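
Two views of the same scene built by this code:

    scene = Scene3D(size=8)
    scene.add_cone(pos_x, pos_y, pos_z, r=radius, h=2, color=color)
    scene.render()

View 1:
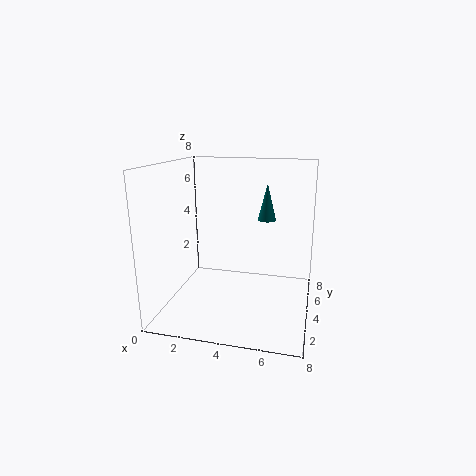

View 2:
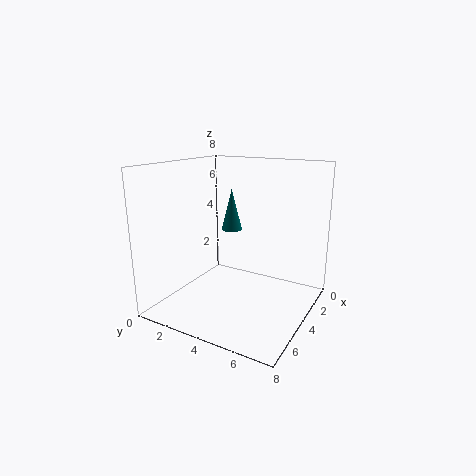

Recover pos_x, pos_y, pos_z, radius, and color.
pos_x = 5.5; pos_y = 4.5; pos_z = 5; radius = 0.5; color = 'teal'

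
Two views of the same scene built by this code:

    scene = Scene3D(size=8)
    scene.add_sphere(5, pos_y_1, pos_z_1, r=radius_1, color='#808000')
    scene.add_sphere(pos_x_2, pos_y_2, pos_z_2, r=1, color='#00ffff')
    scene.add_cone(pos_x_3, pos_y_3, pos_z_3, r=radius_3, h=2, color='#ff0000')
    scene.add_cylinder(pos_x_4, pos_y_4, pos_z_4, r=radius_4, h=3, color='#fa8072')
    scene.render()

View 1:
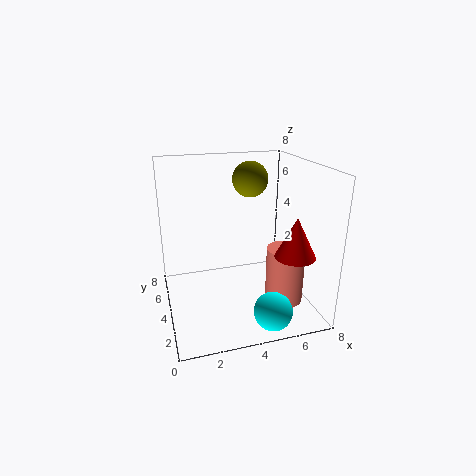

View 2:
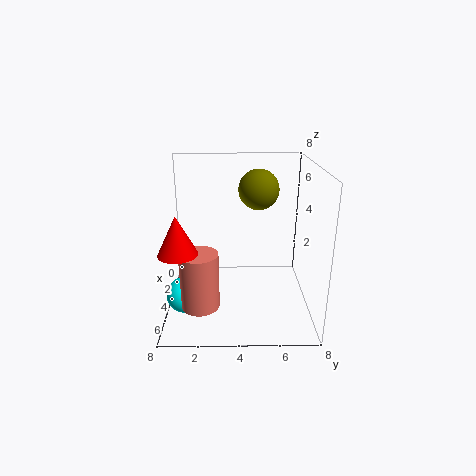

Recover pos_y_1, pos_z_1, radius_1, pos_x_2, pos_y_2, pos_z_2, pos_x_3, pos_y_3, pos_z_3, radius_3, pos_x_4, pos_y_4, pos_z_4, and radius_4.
pos_y_1 = 5; pos_z_1 = 7; radius_1 = 1; pos_x_2 = 5; pos_y_2 = 1; pos_z_2 = 1; pos_x_3 = 6; pos_y_3 = 1; pos_z_3 = 4; radius_3 = 1; pos_x_4 = 6; pos_y_4 = 2; pos_z_4 = 1; radius_4 = 1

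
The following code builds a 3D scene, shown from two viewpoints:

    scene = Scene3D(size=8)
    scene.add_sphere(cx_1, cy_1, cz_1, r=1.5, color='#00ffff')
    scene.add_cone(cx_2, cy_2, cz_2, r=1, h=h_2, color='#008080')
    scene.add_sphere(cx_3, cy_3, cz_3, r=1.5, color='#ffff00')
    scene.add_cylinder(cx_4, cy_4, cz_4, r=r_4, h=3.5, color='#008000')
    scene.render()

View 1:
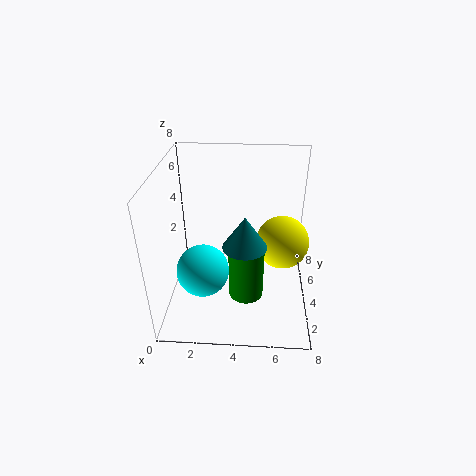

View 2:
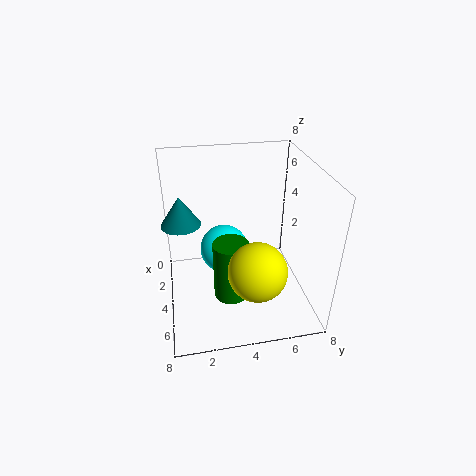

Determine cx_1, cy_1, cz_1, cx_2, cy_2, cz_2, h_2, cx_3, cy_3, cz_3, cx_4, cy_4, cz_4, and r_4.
cx_1 = 2
cy_1 = 3.5
cz_1 = 2
cx_2 = 4.5
cy_2 = 1
cz_2 = 5.5
h_2 = 1.5
cx_3 = 6.5
cy_3 = 4.5
cz_3 = 3.5
cx_4 = 4.5
cy_4 = 3.5
cz_4 = 0.5
r_4 = 1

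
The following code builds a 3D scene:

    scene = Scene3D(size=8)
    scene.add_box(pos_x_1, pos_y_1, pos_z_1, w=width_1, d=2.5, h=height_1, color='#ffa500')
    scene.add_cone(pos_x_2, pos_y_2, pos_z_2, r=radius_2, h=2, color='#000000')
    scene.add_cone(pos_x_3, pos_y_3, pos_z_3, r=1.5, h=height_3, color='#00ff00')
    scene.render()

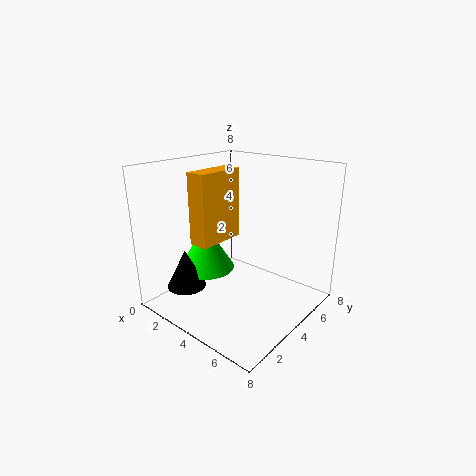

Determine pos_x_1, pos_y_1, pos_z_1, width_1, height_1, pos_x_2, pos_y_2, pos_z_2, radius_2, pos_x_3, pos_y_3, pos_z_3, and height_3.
pos_x_1 = 3.5
pos_y_1 = 1
pos_z_1 = 4.5
width_1 = 1
height_1 = 3.5
pos_x_2 = 3
pos_y_2 = 1
pos_z_2 = 2
radius_2 = 1
pos_x_3 = 3
pos_y_3 = 2.5
pos_z_3 = 2.5
height_3 = 2.5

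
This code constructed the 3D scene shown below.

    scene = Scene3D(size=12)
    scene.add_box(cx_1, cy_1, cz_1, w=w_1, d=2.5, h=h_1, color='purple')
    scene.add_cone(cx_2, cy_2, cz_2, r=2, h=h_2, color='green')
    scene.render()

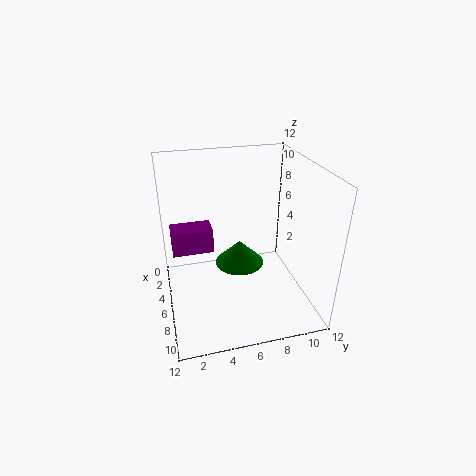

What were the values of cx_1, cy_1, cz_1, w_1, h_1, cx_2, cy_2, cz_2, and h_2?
cx_1 = 10; cy_1 = 0.5; cz_1 = 8.5; w_1 = 1.5; h_1 = 1.5; cx_2 = 6.5; cy_2 = 6; cz_2 = 4; h_2 = 2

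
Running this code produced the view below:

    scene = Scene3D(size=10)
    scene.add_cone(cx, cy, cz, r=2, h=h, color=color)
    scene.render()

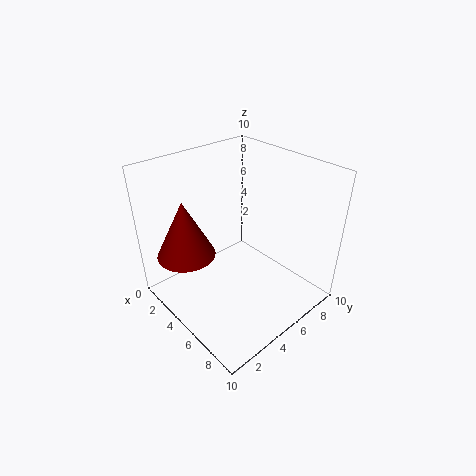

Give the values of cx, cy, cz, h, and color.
cx = 3; cy = 2; cz = 4; h = 4; color = 'maroon'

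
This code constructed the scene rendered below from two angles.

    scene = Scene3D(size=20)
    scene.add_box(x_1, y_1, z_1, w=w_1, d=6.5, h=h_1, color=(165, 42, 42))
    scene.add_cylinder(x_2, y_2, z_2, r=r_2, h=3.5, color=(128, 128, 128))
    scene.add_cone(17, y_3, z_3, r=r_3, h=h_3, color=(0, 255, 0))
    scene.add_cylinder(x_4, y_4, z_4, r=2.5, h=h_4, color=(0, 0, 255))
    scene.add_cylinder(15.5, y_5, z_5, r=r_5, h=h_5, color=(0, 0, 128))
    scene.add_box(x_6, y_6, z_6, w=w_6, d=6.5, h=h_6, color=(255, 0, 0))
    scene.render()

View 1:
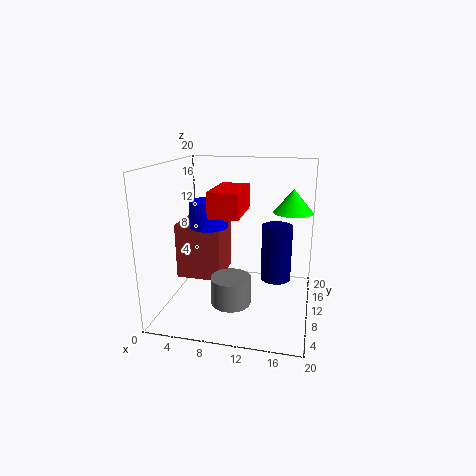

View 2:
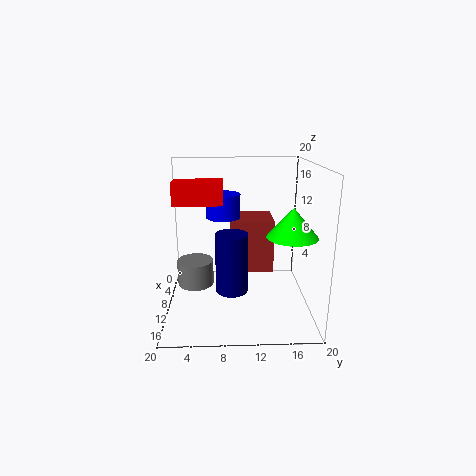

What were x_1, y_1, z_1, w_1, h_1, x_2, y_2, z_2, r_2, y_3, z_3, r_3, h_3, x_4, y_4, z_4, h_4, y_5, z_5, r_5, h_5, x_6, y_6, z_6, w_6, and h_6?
x_1 = 1
y_1 = 9
z_1 = 3.5
w_1 = 6.5
h_1 = 8
x_2 = 10.5
y_2 = 4
z_2 = 3.5
r_2 = 2.5
y_3 = 16
z_3 = 12.5
r_3 = 3
h_3 = 3.5
x_4 = 6.5
y_4 = 8
z_4 = 12
h_4 = 3.5
y_5 = 9
z_5 = 5
r_5 = 2
h_5 = 7.5
x_6 = 8.5
y_6 = 1.5
z_6 = 15
w_6 = 3.5
h_6 = 3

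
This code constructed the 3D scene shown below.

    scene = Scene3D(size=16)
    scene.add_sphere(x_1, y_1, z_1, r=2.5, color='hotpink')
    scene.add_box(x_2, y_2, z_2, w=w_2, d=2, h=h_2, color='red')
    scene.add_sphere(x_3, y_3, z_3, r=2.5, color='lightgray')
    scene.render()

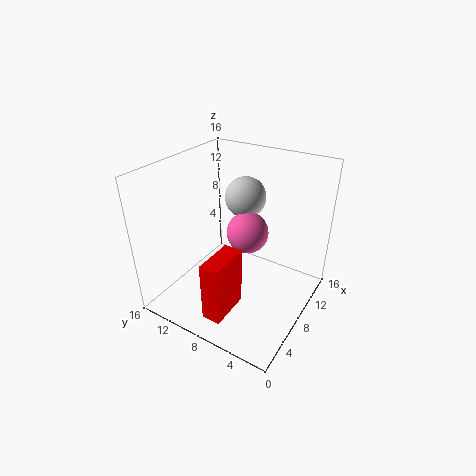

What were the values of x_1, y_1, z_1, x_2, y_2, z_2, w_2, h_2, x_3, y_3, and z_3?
x_1 = 11
y_1 = 8.5
z_1 = 7
x_2 = 1
y_2 = 6
z_2 = 2
w_2 = 4.5
h_2 = 6.5
x_3 = 13
y_3 = 10
z_3 = 10.5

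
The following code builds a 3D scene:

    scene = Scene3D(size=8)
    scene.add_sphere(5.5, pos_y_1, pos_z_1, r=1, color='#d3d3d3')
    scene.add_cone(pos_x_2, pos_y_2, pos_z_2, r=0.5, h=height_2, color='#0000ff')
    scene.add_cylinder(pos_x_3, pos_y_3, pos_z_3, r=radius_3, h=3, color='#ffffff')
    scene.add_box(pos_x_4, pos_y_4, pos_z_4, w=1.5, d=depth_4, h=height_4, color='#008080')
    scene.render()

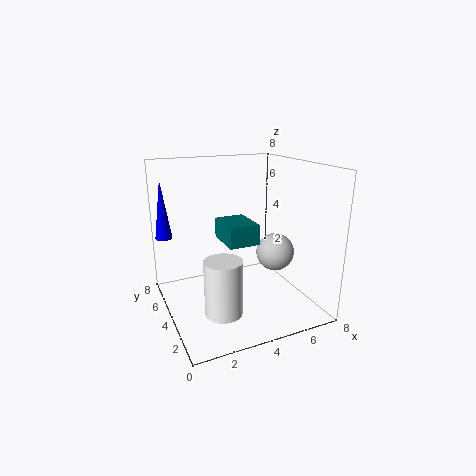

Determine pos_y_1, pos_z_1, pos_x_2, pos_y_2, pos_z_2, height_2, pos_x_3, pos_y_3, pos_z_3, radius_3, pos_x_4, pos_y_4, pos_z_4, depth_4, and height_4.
pos_y_1 = 2.5, pos_z_1 = 3.5, pos_x_2 = 0.5, pos_y_2 = 7, pos_z_2 = 3.5, height_2 = 3.5, pos_x_3 = 2.5, pos_y_3 = 2.5, pos_z_3 = 0.5, radius_3 = 1, pos_x_4 = 2.5, pos_y_4 = 1.5, pos_z_4 = 4.5, depth_4 = 2, height_4 = 1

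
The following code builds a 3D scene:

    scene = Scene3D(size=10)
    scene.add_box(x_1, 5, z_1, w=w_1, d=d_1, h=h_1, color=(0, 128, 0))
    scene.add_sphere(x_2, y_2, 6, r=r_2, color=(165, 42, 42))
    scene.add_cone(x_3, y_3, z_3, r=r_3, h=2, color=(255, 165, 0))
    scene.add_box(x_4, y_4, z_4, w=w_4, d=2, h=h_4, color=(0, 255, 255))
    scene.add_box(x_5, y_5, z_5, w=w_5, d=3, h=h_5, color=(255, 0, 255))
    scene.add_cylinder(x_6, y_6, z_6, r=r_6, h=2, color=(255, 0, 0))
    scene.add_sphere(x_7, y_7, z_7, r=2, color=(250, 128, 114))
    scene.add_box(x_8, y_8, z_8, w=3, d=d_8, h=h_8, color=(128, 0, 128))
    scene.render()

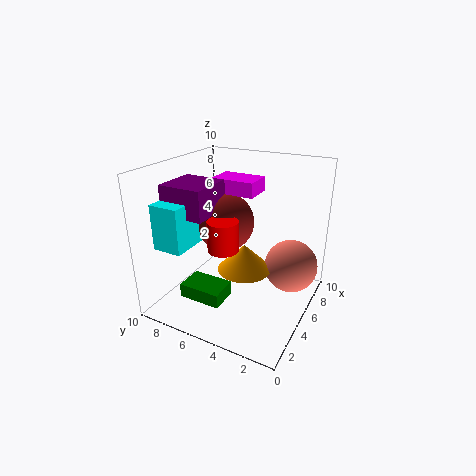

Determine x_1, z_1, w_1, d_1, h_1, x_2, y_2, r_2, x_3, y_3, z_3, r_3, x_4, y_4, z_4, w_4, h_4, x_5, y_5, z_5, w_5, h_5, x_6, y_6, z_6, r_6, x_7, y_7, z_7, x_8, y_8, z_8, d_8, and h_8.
x_1 = 2, z_1 = 1, w_1 = 2, d_1 = 3, h_1 = 1, x_2 = 5, y_2 = 6, r_2 = 2, x_3 = 6, y_3 = 5, z_3 = 2, r_3 = 2, x_4 = 1, y_4 = 7, z_4 = 5, w_4 = 3, h_4 = 3, x_5 = 5, y_5 = 4, z_5 = 8, w_5 = 2, h_5 = 1, x_6 = 3, y_6 = 5, z_6 = 5, r_6 = 1, x_7 = 8, y_7 = 2, z_7 = 2, x_8 = 2, y_8 = 6, z_8 = 7, d_8 = 3, h_8 = 2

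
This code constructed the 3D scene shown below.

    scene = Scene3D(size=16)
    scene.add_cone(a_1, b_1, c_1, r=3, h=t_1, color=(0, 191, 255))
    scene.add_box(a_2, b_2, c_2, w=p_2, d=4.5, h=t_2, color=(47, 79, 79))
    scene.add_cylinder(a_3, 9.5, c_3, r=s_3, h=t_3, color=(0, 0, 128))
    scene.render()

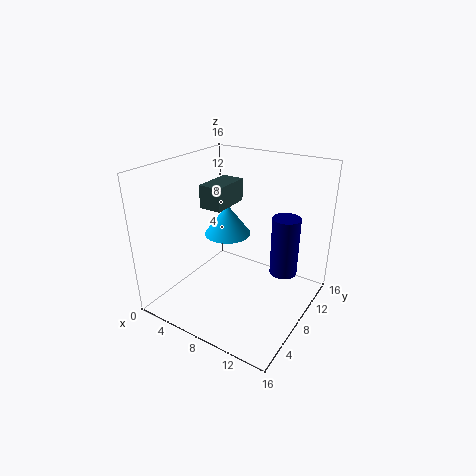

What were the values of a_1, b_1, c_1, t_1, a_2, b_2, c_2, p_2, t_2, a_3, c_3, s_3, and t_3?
a_1 = 3.5, b_1 = 12.5, c_1 = 5.5, t_1 = 4, a_2 = 4.5, b_2 = 6, c_2 = 11.5, p_2 = 2.5, t_2 = 2.5, a_3 = 13, c_3 = 4.5, s_3 = 1.5, t_3 = 6.5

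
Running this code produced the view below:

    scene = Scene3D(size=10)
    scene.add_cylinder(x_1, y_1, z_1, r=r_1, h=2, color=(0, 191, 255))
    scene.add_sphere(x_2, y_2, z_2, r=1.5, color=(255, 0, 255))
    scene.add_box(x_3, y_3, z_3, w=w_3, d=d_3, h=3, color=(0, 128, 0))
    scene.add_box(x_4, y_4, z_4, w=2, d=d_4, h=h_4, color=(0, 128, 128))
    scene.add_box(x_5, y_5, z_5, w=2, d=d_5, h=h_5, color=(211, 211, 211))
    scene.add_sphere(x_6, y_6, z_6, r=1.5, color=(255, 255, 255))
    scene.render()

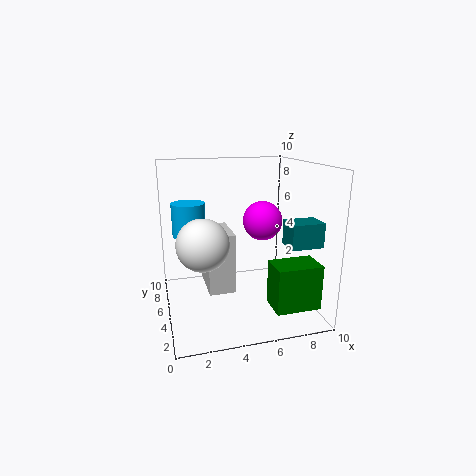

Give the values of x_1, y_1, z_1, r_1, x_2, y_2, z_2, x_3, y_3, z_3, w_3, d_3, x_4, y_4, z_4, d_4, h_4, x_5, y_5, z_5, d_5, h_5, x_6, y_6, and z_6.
x_1 = 1.5
y_1 = 3.5
z_1 = 6
r_1 = 1
x_2 = 7.5
y_2 = 7
z_2 = 5.5
x_3 = 6.5
y_3 = 1
z_3 = 1
w_3 = 3
d_3 = 2
x_4 = 7
y_4 = 0.5
z_4 = 5.5
d_4 = 1.5
h_4 = 1.5
x_5 = 3
y_5 = 5.5
z_5 = 0.5
d_5 = 3.5
h_5 = 4.5
x_6 = 2
y_6 = 1.5
z_6 = 6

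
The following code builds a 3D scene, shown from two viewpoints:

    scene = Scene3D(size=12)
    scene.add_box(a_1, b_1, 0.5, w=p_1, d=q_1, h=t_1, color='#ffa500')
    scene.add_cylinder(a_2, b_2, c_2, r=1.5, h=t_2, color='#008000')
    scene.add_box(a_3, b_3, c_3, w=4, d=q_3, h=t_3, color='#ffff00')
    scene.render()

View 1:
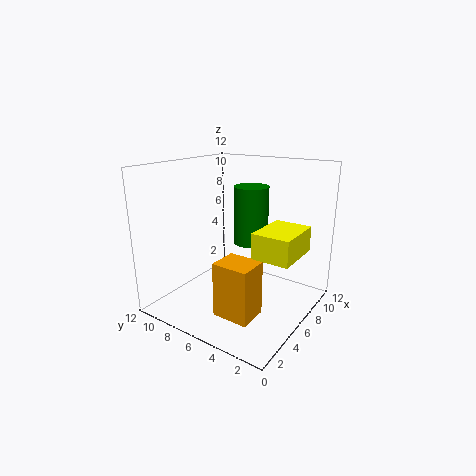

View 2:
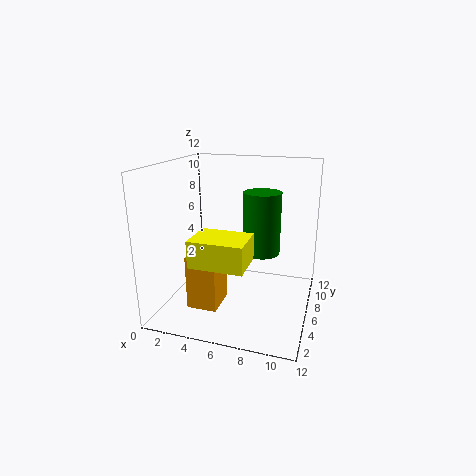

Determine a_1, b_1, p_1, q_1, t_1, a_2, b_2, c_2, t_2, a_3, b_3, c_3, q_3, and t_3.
a_1 = 2.5, b_1 = 3, p_1 = 2.5, q_1 = 3, t_1 = 4.5, a_2 = 8, b_2 = 6, c_2 = 5, t_2 = 5, a_3 = 4, b_3 = 0.5, c_3 = 5.5, q_3 = 3, t_3 = 2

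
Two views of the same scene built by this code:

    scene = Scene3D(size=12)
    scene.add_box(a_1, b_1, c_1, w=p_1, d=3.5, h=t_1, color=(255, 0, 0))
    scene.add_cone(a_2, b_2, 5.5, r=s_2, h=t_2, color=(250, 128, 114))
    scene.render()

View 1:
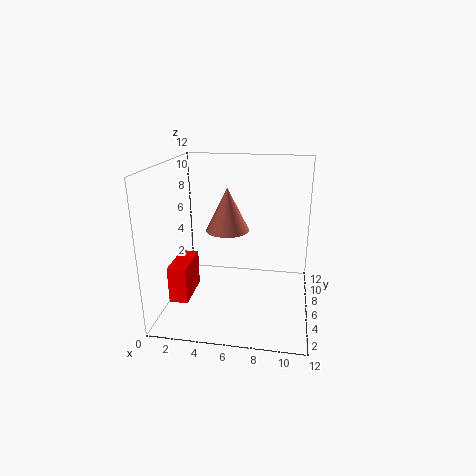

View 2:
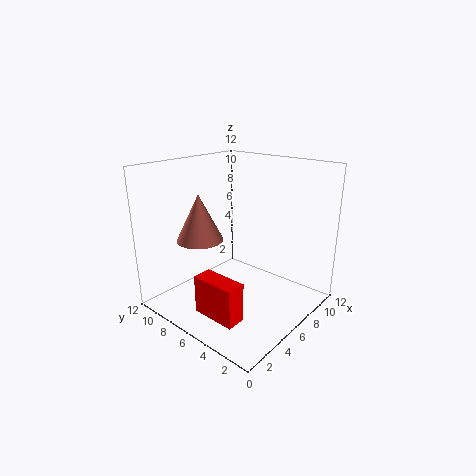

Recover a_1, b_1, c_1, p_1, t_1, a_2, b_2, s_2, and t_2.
a_1 = 1; b_1 = 2.5; c_1 = 1.5; p_1 = 1.5; t_1 = 3; a_2 = 4.5; b_2 = 9; s_2 = 2; t_2 = 4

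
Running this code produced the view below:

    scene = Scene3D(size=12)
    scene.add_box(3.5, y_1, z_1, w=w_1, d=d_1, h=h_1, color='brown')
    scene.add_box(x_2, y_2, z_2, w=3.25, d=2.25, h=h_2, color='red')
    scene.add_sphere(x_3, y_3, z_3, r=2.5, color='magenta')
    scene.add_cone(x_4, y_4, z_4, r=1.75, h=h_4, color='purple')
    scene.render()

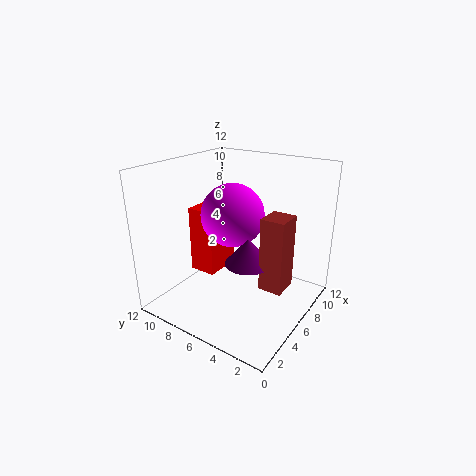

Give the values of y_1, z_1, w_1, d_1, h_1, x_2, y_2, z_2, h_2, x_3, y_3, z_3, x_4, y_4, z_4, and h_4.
y_1 = 0.75, z_1 = 3.75, w_1 = 2, d_1 = 1.75, h_1 = 5.5, x_2 = 4, y_2 = 7.25, z_2 = 3, h_2 = 5.5, x_3 = 5.25, y_3 = 6, z_3 = 8.25, x_4 = 4, y_4 = 3.75, z_4 = 5.25, h_4 = 2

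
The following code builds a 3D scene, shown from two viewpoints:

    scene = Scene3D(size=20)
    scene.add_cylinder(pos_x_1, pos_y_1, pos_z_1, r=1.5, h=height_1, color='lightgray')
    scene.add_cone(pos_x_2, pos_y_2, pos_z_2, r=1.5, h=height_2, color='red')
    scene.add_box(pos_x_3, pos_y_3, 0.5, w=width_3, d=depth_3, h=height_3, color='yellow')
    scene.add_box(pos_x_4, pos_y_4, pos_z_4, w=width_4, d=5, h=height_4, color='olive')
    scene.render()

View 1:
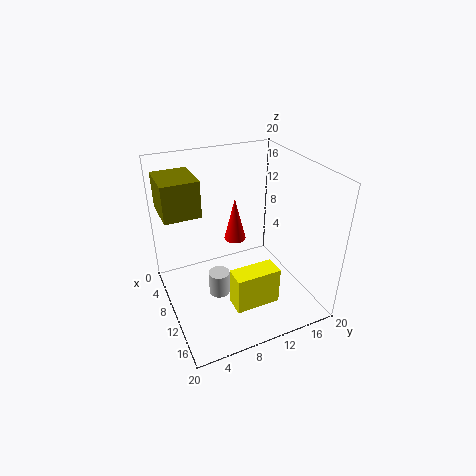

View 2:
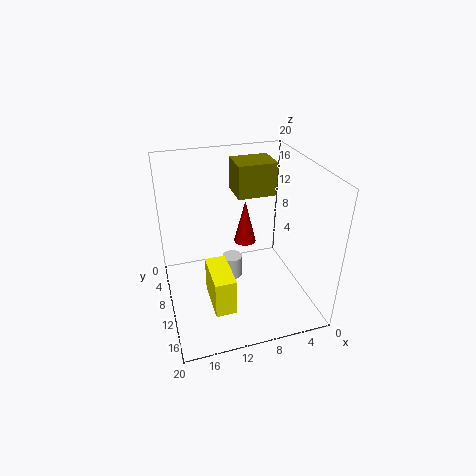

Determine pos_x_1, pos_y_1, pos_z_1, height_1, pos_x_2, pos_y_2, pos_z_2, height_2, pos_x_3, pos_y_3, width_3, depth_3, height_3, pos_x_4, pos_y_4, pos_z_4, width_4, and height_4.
pos_x_1 = 10, pos_y_1 = 7, pos_z_1 = 1.5, height_1 = 3.5, pos_x_2 = 9, pos_y_2 = 10, pos_z_2 = 9.5, height_2 = 6, pos_x_3 = 11.5, pos_y_3 = 8, width_3 = 3, depth_3 = 6.5, height_3 = 5.5, pos_x_4 = 2.5, pos_y_4 = 0.5, pos_z_4 = 13.5, width_4 = 6, height_4 = 5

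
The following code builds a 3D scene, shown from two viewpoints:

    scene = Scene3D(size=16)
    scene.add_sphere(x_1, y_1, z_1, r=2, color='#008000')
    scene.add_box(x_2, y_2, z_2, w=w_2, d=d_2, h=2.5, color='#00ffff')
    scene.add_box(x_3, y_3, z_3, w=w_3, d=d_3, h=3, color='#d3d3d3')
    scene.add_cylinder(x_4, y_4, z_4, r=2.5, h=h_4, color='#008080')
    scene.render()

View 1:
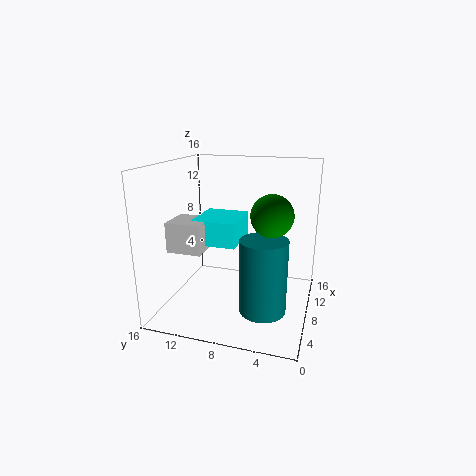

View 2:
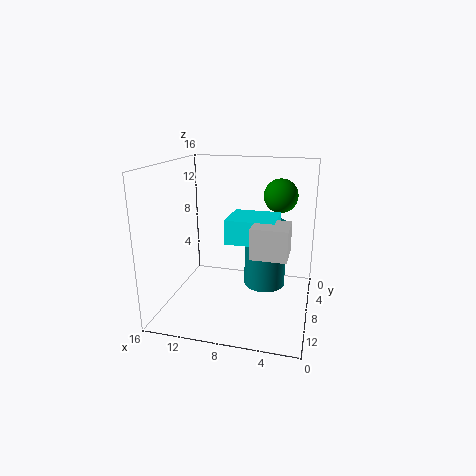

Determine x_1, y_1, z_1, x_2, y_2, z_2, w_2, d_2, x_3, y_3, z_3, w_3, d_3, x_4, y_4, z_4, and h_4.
x_1 = 4; y_1 = 3.5; z_1 = 12; x_2 = 3.5; y_2 = 7; z_2 = 8.5; w_2 = 5; d_2 = 4.5; x_3 = 2; y_3 = 10; z_3 = 8; w_3 = 3.5; d_3 = 3.5; x_4 = 5.5; y_4 = 4.5; z_4 = 1; h_4 = 8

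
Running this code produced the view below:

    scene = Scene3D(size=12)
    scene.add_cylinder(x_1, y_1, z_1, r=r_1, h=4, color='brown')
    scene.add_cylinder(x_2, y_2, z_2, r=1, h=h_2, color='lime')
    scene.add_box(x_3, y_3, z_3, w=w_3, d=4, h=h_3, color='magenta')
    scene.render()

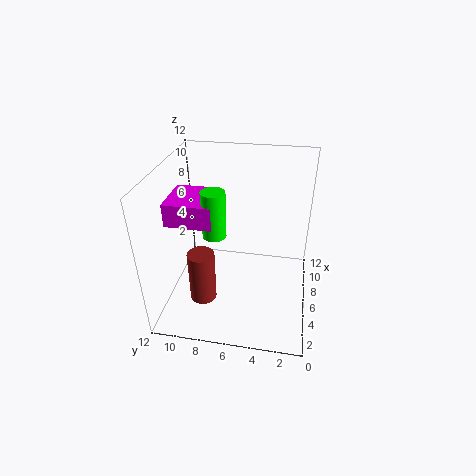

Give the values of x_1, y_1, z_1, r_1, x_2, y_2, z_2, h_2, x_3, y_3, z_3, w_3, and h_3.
x_1 = 2; y_1 = 8; z_1 = 3; r_1 = 1; x_2 = 6; y_2 = 8; z_2 = 6; h_2 = 4; x_3 = 5; y_3 = 8; z_3 = 7; w_3 = 4; h_3 = 2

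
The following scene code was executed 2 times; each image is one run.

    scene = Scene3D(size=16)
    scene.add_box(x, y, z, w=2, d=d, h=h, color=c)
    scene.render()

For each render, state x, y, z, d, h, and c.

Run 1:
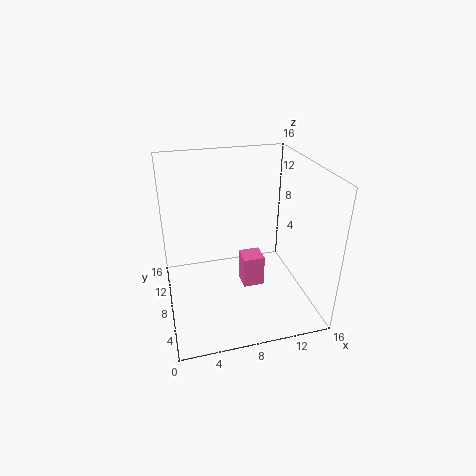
x = 7; y = 2; z = 6; d = 2; h = 3; c = 'hotpink'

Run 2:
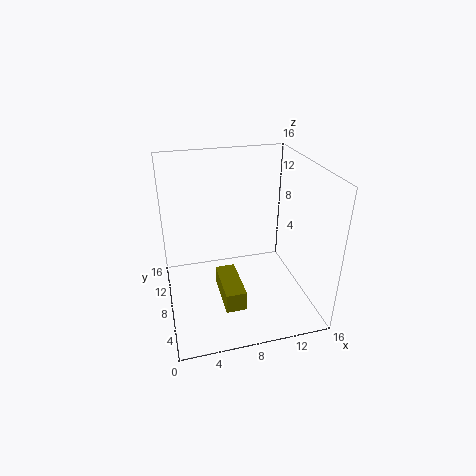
x = 5; y = 1; z = 4; d = 5; h = 2; c = 'olive'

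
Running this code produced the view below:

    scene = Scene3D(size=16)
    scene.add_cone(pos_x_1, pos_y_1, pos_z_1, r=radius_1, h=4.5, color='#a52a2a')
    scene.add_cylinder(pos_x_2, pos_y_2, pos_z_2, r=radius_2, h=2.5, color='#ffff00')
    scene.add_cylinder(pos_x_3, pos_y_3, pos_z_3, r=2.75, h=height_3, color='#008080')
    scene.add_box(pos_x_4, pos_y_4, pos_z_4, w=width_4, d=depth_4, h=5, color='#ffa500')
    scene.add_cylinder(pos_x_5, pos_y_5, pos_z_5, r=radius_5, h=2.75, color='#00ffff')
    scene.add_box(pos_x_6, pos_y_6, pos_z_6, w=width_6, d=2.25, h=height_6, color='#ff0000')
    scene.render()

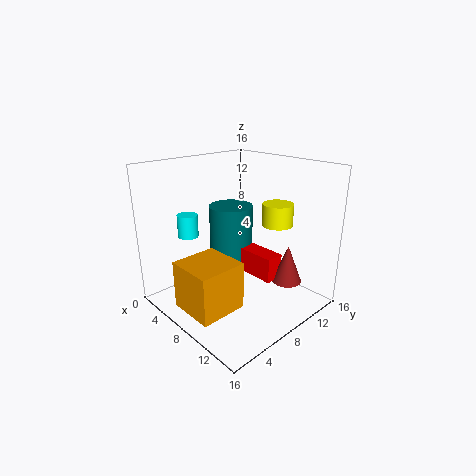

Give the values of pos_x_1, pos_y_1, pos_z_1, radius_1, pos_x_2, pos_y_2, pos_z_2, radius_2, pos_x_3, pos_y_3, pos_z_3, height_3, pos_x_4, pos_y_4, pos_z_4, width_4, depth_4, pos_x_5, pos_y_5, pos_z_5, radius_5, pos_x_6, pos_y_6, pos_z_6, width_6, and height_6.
pos_x_1 = 11.25; pos_y_1 = 13; pos_z_1 = 2; radius_1 = 1.75; pos_x_2 = 10; pos_y_2 = 12.25; pos_z_2 = 9; radius_2 = 1.75; pos_x_3 = 3.25; pos_y_3 = 11.25; pos_z_3 = 3; height_3 = 7; pos_x_4 = 6.75; pos_y_4 = 0.25; pos_z_4 = 2.25; width_4 = 5; depth_4 = 5; pos_x_5 = 1.25; pos_y_5 = 6; pos_z_5 = 6.75; radius_5 = 1.25; pos_x_6 = 5.5; pos_y_6 = 10.5; pos_z_6 = 2.25; width_6 = 5; height_6 = 3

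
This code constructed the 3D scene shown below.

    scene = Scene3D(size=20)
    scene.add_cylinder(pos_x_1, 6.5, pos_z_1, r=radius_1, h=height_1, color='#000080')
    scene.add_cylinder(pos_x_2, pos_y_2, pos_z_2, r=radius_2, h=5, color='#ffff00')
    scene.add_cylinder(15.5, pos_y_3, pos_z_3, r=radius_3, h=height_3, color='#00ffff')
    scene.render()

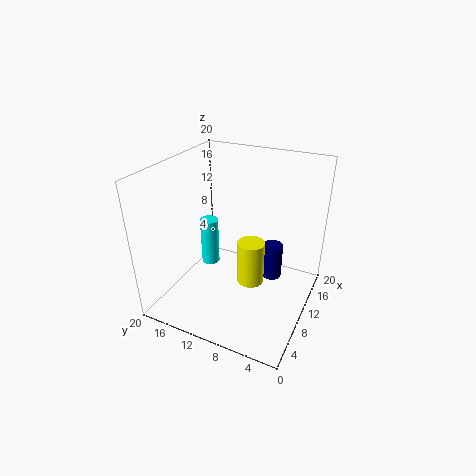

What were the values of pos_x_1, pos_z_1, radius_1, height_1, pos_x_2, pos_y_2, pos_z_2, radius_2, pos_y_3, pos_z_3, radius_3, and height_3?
pos_x_1 = 15
pos_z_1 = 1.5
radius_1 = 1.5
height_1 = 5.5
pos_x_2 = 3
pos_y_2 = 5
pos_z_2 = 9.5
radius_2 = 1.5
pos_y_3 = 18
pos_z_3 = 0.5
radius_3 = 1.5
height_3 = 8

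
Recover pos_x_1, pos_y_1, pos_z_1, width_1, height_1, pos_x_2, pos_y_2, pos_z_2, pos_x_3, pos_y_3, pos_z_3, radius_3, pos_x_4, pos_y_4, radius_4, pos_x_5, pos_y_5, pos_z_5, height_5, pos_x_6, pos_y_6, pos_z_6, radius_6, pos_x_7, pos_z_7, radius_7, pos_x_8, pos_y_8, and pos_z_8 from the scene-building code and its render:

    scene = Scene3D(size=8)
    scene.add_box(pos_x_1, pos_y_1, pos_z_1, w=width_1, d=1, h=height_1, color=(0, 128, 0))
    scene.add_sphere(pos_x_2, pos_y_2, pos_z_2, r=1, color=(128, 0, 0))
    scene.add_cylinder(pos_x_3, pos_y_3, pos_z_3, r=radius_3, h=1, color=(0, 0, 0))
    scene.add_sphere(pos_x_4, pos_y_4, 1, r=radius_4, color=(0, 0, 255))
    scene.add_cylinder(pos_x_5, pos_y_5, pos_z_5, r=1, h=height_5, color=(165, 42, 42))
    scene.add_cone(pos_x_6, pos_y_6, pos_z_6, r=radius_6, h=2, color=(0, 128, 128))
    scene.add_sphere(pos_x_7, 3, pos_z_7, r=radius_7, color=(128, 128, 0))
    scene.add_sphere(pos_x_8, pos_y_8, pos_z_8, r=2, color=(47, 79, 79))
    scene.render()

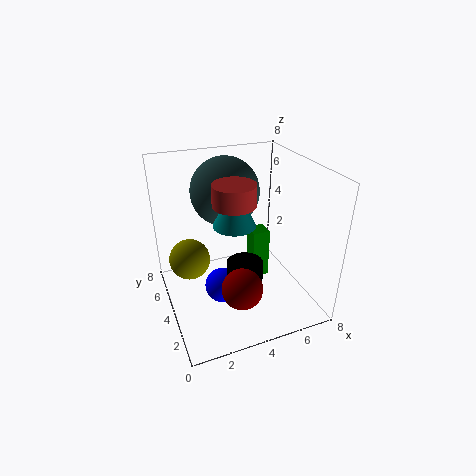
pos_x_1 = 5, pos_y_1 = 4, pos_z_1 = 1, width_1 = 1, height_1 = 3, pos_x_2 = 3, pos_y_2 = 1, pos_z_2 = 3, pos_x_3 = 4, pos_y_3 = 3, pos_z_3 = 2, radius_3 = 1, pos_x_4 = 3, pos_y_4 = 4, radius_4 = 1, pos_x_5 = 3, pos_y_5 = 2, pos_z_5 = 7, height_5 = 1, pos_x_6 = 3, pos_y_6 = 2, pos_z_6 = 6, radius_6 = 1, pos_x_7 = 1, pos_z_7 = 4, radius_7 = 1, pos_x_8 = 4, pos_y_8 = 6, pos_z_8 = 6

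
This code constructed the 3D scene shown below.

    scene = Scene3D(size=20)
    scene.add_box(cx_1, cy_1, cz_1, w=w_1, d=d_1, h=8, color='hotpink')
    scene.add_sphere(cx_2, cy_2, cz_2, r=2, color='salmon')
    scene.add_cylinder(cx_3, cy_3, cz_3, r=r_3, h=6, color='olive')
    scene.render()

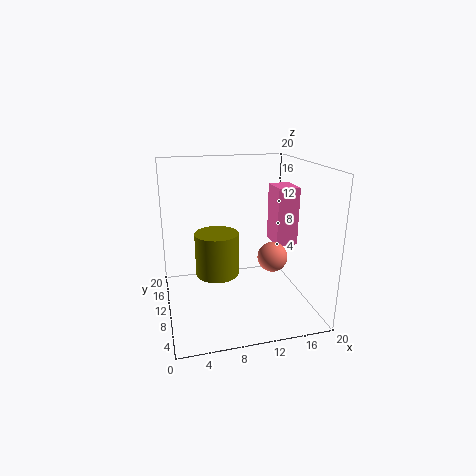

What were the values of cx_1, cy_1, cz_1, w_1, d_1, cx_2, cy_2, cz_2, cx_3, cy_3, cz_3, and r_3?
cx_1 = 15
cy_1 = 8
cz_1 = 9
w_1 = 3
d_1 = 4
cx_2 = 14
cy_2 = 7
cz_2 = 8
cx_3 = 7
cy_3 = 10
cz_3 = 5
r_3 = 3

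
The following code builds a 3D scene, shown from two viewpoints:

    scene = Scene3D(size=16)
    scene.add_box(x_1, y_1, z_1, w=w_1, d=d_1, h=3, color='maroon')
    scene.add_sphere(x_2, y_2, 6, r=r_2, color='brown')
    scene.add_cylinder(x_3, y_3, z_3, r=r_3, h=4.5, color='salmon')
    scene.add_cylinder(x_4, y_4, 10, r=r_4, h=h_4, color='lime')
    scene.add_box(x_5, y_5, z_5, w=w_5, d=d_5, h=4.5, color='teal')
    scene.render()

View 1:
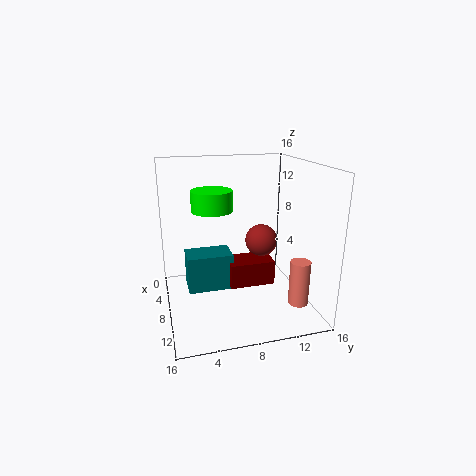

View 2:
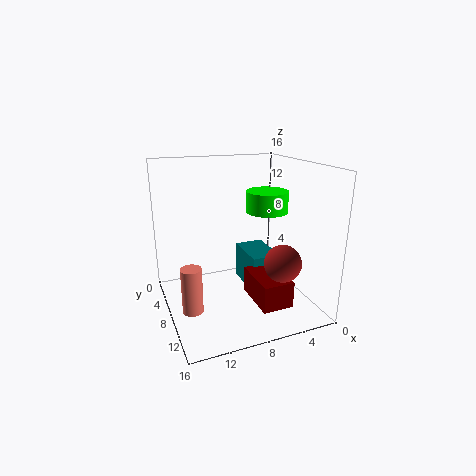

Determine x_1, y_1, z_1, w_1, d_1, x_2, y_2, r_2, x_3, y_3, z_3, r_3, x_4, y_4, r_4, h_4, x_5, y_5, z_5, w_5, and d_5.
x_1 = 3.5; y_1 = 7.5; z_1 = 1; w_1 = 3.5; d_1 = 5.5; x_2 = 4.5; y_2 = 12; r_2 = 2; x_3 = 14.5; y_3 = 12.5; z_3 = 3; r_3 = 1; x_4 = 3.5; y_4 = 6; r_4 = 2.5; h_4 = 2.5; x_5 = 2.5; y_5 = 2.5; z_5 = 0.5; w_5 = 3.5; d_5 = 5.5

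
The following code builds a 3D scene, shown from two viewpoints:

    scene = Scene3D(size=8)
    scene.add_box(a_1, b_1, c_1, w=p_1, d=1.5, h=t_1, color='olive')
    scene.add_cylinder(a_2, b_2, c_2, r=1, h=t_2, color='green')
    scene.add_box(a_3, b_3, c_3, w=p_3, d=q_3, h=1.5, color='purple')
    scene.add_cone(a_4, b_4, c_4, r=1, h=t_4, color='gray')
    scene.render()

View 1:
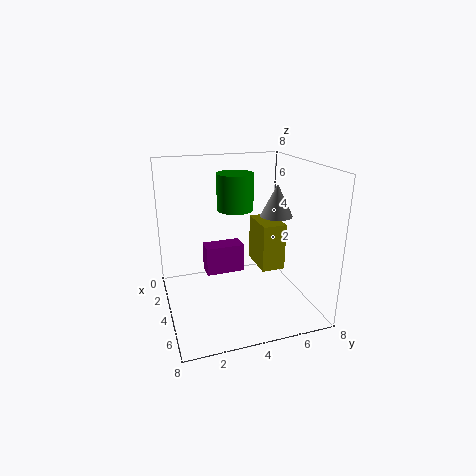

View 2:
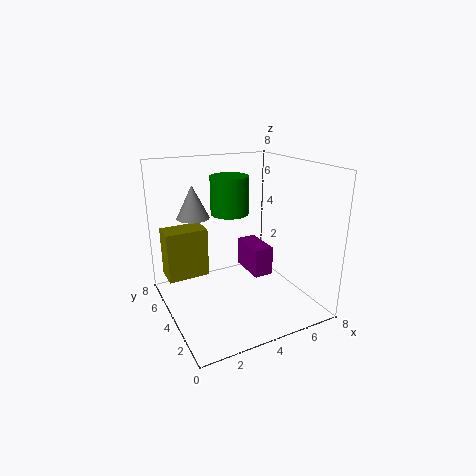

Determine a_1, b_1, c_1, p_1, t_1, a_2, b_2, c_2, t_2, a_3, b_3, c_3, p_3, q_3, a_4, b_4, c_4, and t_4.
a_1 = 0.5; b_1 = 6; c_1 = 1; p_1 = 2.5; t_1 = 3; a_2 = 3.5; b_2 = 4; c_2 = 5.5; t_2 = 2; a_3 = 4; b_3 = 2; c_3 = 2.5; p_3 = 1; q_3 = 2; a_4 = 2.5; b_4 = 7; c_4 = 4.5; t_4 = 2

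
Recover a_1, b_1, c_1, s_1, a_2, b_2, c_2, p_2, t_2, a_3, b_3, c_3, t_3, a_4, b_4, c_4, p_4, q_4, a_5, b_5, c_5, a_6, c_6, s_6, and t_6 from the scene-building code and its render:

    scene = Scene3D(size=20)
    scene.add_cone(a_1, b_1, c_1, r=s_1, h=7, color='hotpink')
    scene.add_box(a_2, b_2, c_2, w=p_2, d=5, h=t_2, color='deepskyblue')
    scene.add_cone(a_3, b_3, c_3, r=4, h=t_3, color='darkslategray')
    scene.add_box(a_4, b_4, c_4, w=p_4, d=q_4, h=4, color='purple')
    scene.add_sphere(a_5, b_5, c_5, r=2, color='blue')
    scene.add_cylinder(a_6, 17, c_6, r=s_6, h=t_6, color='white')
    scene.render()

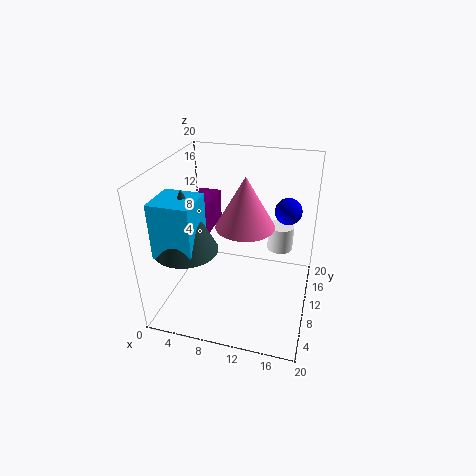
a_1 = 11, b_1 = 10, c_1 = 12, s_1 = 4, a_2 = 2, b_2 = 1, c_2 = 11, p_2 = 5, t_2 = 7, a_3 = 5, b_3 = 4, c_3 = 11, t_3 = 8, a_4 = 4, b_4 = 6, c_4 = 12, p_4 = 3, q_4 = 6, a_5 = 16, b_5 = 16, c_5 = 12, a_6 = 15, c_6 = 5, s_6 = 2, t_6 = 4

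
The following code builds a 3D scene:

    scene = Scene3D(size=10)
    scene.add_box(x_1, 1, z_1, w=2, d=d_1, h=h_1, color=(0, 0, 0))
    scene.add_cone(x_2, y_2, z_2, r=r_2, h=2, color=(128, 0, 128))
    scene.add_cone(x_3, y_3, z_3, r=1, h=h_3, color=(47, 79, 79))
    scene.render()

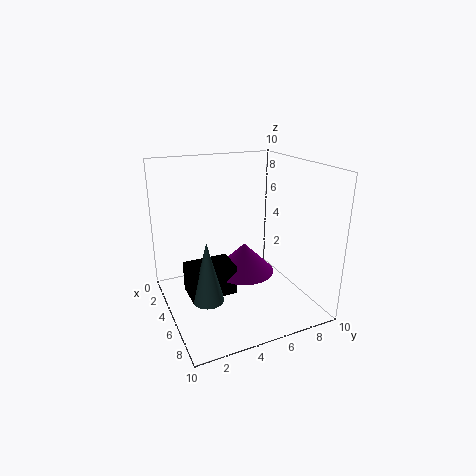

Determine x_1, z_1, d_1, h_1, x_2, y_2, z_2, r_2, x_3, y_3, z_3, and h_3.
x_1 = 5; z_1 = 2; d_1 = 3; h_1 = 2; x_2 = 6; y_2 = 5; z_2 = 3; r_2 = 2; x_3 = 7; y_3 = 2; z_3 = 2; h_3 = 4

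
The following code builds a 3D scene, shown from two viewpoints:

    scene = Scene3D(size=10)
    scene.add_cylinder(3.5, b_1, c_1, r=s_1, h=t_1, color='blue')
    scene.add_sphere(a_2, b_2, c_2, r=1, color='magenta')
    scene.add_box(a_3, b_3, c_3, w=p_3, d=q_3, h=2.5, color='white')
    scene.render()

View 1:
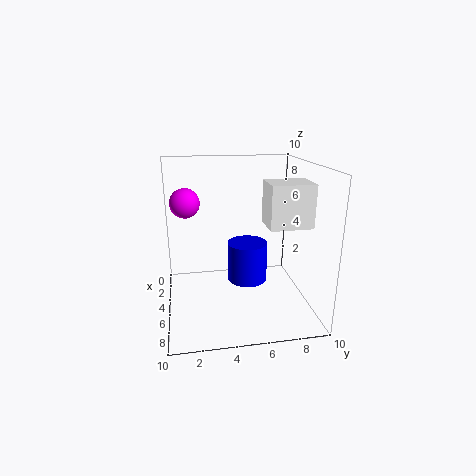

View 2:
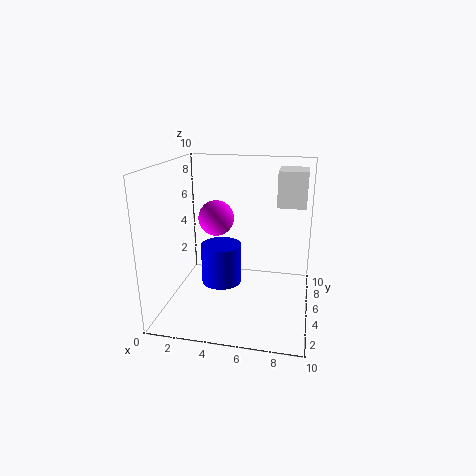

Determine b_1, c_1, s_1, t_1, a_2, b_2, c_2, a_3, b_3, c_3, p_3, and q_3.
b_1 = 6
c_1 = 1
s_1 = 1.5
t_1 = 3
a_2 = 4.5
b_2 = 1.5
c_2 = 7.5
a_3 = 7.5
b_3 = 6
c_3 = 7
p_3 = 2
q_3 = 2.5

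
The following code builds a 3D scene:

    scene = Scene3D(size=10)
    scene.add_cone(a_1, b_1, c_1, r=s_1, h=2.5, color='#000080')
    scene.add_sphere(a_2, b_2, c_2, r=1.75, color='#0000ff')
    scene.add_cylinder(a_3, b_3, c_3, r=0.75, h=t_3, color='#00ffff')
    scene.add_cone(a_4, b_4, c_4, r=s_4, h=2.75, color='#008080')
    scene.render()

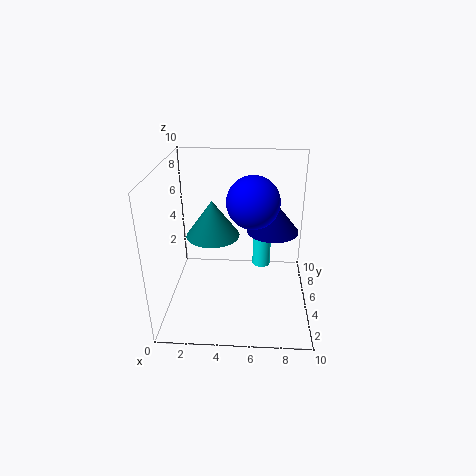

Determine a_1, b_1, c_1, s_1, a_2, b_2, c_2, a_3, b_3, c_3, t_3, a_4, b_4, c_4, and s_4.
a_1 = 7.5
b_1 = 7.75
c_1 = 4.25
s_1 = 2
a_2 = 6
b_2 = 4.75
c_2 = 7.75
a_3 = 6.75
b_3 = 9
c_3 = 0.5
t_3 = 3.25
a_4 = 3
b_4 = 6.75
c_4 = 4.25
s_4 = 2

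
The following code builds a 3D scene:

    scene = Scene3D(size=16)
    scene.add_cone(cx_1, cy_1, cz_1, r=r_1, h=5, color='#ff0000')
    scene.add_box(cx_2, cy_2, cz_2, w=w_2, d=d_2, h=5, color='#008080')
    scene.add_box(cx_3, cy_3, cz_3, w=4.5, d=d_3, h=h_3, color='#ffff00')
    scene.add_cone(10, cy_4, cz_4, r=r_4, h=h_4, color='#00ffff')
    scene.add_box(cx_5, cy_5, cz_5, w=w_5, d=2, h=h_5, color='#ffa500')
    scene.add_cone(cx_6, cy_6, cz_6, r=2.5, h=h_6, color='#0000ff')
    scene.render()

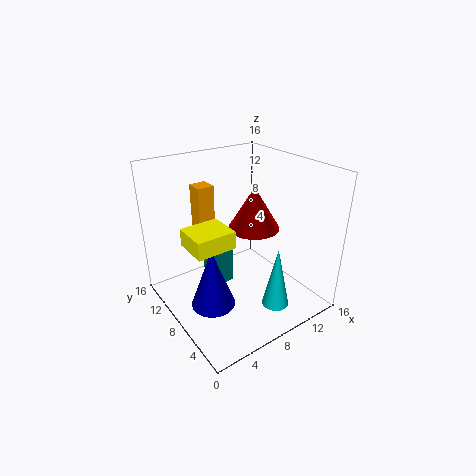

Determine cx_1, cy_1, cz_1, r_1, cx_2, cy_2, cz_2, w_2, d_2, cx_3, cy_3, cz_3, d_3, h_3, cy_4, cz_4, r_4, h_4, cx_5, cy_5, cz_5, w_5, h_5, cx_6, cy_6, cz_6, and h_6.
cx_1 = 11
cy_1 = 9
cz_1 = 8
r_1 = 3
cx_2 = 6
cy_2 = 10.5
cz_2 = 0.5
w_2 = 3
d_2 = 2
cx_3 = 2.5
cy_3 = 7
cz_3 = 7.5
d_3 = 4
h_3 = 2
cy_4 = 3.5
cz_4 = 1
r_4 = 1.5
h_4 = 7
cx_5 = 5.5
cy_5 = 12
cz_5 = 7.5
w_5 = 2
h_5 = 5.5
cx_6 = 4.5
cy_6 = 8
cz_6 = 0.5
h_6 = 7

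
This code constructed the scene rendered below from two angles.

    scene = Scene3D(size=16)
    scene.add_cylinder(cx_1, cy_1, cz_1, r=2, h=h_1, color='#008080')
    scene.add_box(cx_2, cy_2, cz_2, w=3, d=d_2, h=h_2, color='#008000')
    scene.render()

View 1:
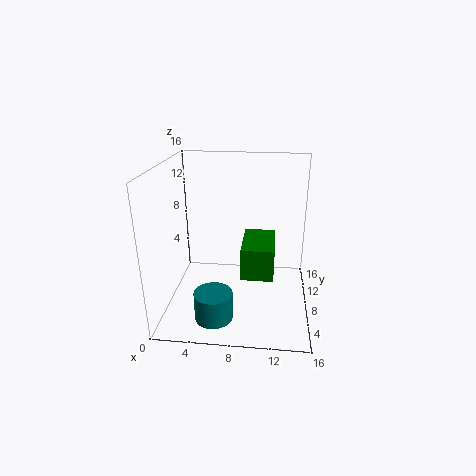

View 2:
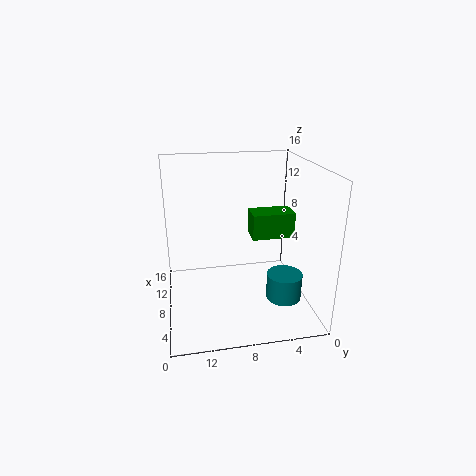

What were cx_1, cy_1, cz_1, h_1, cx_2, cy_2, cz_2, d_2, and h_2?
cx_1 = 6
cy_1 = 3
cz_1 = 1
h_1 = 3
cx_2 = 9
cy_2 = 1
cz_2 = 7
d_2 = 5
h_2 = 3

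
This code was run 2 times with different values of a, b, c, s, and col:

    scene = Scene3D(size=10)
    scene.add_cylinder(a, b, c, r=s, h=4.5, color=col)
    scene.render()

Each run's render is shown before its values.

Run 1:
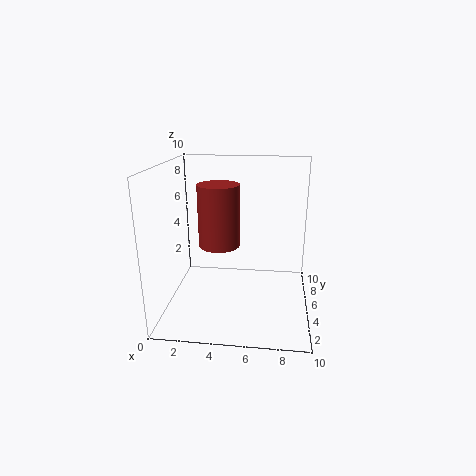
a = 3.5; b = 6; c = 4; s = 1.5; col = 'brown'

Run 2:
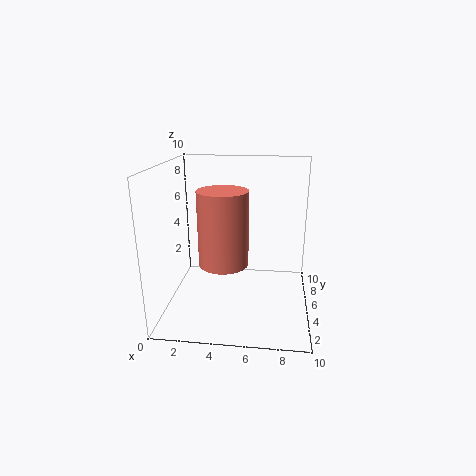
a = 4.5; b = 2; c = 4.5; s = 1.5; col = 'salmon'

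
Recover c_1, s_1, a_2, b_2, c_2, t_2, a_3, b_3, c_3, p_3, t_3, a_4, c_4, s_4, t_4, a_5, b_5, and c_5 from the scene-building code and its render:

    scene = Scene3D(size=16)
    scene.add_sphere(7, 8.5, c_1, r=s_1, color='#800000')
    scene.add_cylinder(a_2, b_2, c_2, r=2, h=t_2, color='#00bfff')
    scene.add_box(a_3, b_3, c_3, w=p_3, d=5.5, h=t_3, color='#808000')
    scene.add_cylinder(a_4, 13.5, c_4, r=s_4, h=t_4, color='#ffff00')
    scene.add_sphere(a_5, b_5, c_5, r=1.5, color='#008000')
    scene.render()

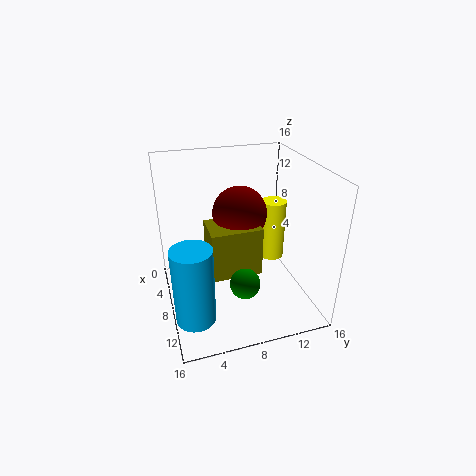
c_1 = 10.5, s_1 = 3, a_2 = 13, b_2 = 2, c_2 = 2.5, t_2 = 8, a_3 = 6.5, b_3 = 4.5, c_3 = 4.5, p_3 = 4, t_3 = 5.5, a_4 = 5, c_4 = 3, s_4 = 1.5, t_4 = 7.5, a_5 = 13.5, b_5 = 7, c_5 = 6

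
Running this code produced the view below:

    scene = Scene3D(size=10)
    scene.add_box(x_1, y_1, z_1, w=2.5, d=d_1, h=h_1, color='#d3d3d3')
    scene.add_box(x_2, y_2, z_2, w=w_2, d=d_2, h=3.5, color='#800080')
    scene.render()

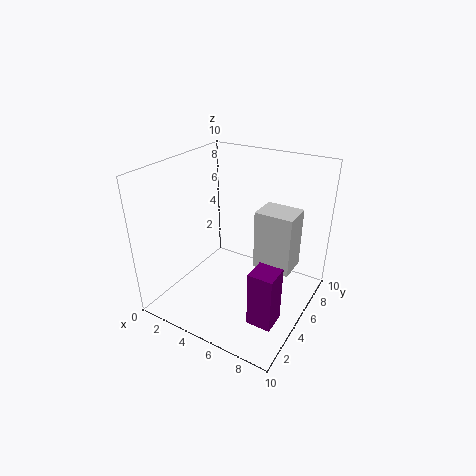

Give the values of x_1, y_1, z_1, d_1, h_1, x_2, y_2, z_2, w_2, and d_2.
x_1 = 6.5; y_1 = 4.5; z_1 = 3.5; d_1 = 2; h_1 = 4; x_2 = 8; y_2 = 1; z_2 = 2; w_2 = 1.5; d_2 = 1.5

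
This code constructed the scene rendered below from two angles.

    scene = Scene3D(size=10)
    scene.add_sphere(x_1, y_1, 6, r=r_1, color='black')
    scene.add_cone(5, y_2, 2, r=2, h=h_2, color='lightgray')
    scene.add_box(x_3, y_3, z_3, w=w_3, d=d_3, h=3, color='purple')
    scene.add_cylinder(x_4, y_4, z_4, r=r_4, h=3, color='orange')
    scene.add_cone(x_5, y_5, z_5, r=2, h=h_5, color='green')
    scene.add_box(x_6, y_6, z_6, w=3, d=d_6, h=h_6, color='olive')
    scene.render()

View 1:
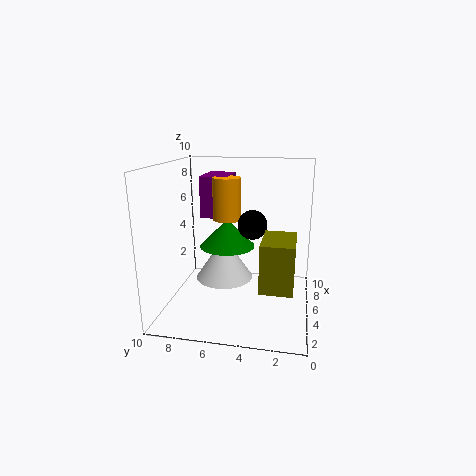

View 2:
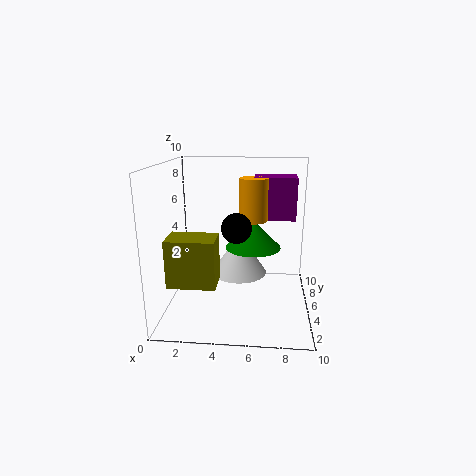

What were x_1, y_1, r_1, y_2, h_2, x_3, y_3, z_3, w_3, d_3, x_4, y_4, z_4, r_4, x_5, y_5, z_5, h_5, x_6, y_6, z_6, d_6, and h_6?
x_1 = 5
y_1 = 4
r_1 = 1
y_2 = 6
h_2 = 3
x_3 = 6
y_3 = 6
z_3 = 6
w_3 = 3
d_3 = 2
x_4 = 6
y_4 = 6
z_4 = 6
r_4 = 1
x_5 = 6
y_5 = 6
z_5 = 4
h_5 = 2
x_6 = 1
y_6 = 1
z_6 = 3
d_6 = 2
h_6 = 3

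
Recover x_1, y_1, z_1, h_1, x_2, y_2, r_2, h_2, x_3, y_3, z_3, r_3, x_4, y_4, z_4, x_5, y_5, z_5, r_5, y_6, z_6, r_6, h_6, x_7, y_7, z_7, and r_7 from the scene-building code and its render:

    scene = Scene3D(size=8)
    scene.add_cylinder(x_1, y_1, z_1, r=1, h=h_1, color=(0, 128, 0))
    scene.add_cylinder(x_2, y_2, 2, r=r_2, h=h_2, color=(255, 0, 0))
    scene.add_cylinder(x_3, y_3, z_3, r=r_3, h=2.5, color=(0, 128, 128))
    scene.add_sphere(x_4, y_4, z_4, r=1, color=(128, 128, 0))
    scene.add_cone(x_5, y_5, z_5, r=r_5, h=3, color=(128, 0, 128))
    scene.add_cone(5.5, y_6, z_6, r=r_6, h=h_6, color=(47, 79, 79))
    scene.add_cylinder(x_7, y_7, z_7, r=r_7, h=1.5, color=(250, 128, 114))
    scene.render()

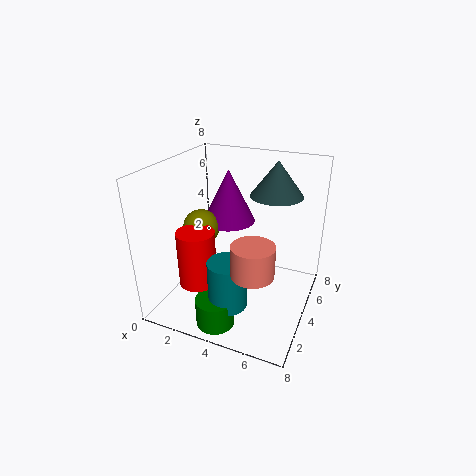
x_1 = 4; y_1 = 1; z_1 = 0.5; h_1 = 1.5; x_2 = 2.5; y_2 = 2; r_2 = 1; h_2 = 3; x_3 = 4.5; y_3 = 1.5; z_3 = 1.5; r_3 = 1; x_4 = 2; y_4 = 3.5; z_4 = 4.5; x_5 = 3; y_5 = 5; z_5 = 4.5; r_5 = 1.5; y_6 = 6; z_6 = 6; r_6 = 1.5; h_6 = 2; x_7 = 6; y_7 = 1; z_7 = 4; r_7 = 1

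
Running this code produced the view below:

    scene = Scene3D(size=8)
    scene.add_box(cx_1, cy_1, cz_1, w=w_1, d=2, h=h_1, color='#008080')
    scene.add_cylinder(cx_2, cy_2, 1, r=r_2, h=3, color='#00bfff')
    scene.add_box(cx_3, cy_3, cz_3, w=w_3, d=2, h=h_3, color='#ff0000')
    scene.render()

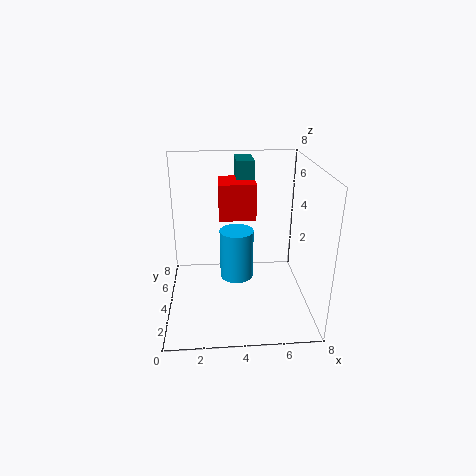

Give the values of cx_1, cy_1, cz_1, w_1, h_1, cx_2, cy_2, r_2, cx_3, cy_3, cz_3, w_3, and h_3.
cx_1 = 4; cy_1 = 5; cz_1 = 5; w_1 = 1; h_1 = 3; cx_2 = 4; cy_2 = 5; r_2 = 1; cx_3 = 3; cy_3 = 4; cz_3 = 5; w_3 = 2; h_3 = 2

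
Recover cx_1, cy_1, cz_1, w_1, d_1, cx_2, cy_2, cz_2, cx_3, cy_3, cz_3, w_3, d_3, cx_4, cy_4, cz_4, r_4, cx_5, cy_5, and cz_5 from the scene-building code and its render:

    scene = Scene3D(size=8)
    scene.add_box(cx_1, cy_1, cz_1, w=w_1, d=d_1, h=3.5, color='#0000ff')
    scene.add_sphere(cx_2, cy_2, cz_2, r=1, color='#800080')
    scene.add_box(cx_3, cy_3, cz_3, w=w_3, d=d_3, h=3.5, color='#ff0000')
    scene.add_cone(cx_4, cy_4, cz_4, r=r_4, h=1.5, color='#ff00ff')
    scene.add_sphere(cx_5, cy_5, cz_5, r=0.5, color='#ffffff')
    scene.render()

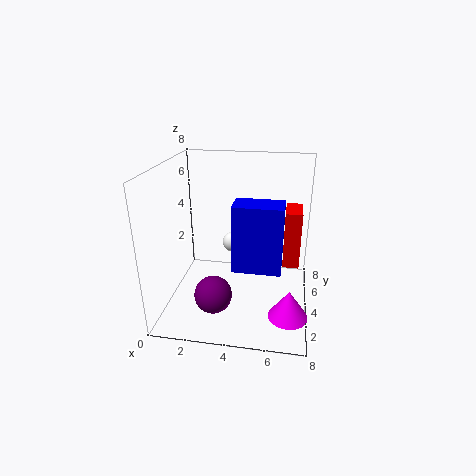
cx_1 = 4
cy_1 = 2
cz_1 = 3
w_1 = 2.5
d_1 = 1.5
cx_2 = 3
cy_2 = 2
cz_2 = 1.5
cx_3 = 6.5
cy_3 = 5.5
cz_3 = 1.5
w_3 = 1
d_3 = 2
cx_4 = 7
cy_4 = 1.5
cz_4 = 1
r_4 = 1
cx_5 = 4
cy_5 = 2.5
cz_5 = 4.5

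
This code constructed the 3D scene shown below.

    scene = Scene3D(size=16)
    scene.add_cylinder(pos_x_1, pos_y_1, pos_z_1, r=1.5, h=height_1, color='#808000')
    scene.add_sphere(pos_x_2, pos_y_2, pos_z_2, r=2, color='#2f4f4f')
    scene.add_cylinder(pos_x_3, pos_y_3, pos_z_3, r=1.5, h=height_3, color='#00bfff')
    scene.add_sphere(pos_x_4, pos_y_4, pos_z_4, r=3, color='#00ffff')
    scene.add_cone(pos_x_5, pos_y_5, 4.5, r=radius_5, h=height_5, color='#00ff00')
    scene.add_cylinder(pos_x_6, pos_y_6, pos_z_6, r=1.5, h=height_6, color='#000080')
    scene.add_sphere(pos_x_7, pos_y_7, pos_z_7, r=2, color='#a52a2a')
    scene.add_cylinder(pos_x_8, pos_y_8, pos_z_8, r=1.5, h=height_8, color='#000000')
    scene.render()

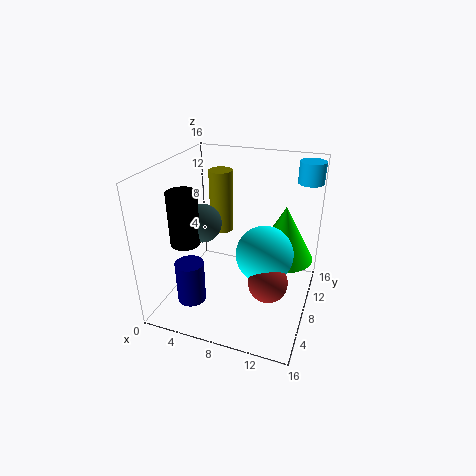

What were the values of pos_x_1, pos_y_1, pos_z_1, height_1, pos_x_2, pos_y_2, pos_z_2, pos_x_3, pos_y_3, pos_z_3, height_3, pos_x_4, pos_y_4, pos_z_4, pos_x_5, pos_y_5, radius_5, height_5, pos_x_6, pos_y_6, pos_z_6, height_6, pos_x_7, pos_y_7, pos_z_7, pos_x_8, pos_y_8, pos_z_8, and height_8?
pos_x_1 = 3.5, pos_y_1 = 14, pos_z_1 = 5.5, height_1 = 8, pos_x_2 = 5, pos_y_2 = 5.5, pos_z_2 = 10.5, pos_x_3 = 14.5, pos_y_3 = 14.5, pos_z_3 = 13, height_3 = 2.5, pos_x_4 = 11.5, pos_y_4 = 6.5, pos_z_4 = 7.5, pos_x_5 = 12.5, pos_y_5 = 11.5, radius_5 = 3.5, height_5 = 6.5, pos_x_6 = 4.5, pos_y_6 = 3, pos_z_6 = 2.5, height_6 = 4.5, pos_x_7 = 12.5, pos_y_7 = 4.5, pos_z_7 = 5.5, pos_x_8 = 4, pos_y_8 = 3.5, pos_z_8 = 9, height_8 = 5.5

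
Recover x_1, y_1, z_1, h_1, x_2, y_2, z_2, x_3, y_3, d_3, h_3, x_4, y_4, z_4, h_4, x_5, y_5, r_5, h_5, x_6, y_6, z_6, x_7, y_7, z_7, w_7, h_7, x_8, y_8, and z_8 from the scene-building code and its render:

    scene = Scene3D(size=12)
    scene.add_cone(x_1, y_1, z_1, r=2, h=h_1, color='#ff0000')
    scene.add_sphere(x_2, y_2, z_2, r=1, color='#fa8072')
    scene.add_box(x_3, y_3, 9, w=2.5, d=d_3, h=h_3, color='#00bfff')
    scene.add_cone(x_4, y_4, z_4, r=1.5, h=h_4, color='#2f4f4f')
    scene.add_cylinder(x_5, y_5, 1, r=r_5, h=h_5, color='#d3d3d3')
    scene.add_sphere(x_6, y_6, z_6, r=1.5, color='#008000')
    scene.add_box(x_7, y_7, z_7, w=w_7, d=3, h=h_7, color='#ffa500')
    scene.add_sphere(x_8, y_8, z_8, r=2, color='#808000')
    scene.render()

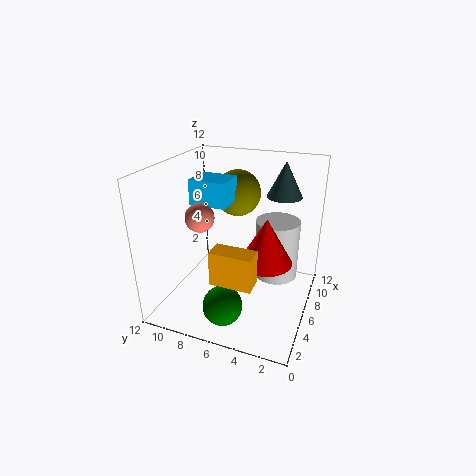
x_1 = 4; y_1 = 3; z_1 = 5.5; h_1 = 3.5; x_2 = 1.5; y_2 = 7; z_2 = 9.5; x_3 = 4.5; y_3 = 6.5; d_3 = 3; h_3 = 2; x_4 = 9; y_4 = 3; z_4 = 9; h_4 = 3; x_5 = 9.5; y_5 = 3.5; r_5 = 2; h_5 = 5.5; x_6 = 1.5; y_6 = 5.5; z_6 = 2.5; x_7 = 0.5; y_7 = 3; z_7 = 5; w_7 = 1.5; h_7 = 2.5; x_8 = 8.5; y_8 = 7; z_8 = 9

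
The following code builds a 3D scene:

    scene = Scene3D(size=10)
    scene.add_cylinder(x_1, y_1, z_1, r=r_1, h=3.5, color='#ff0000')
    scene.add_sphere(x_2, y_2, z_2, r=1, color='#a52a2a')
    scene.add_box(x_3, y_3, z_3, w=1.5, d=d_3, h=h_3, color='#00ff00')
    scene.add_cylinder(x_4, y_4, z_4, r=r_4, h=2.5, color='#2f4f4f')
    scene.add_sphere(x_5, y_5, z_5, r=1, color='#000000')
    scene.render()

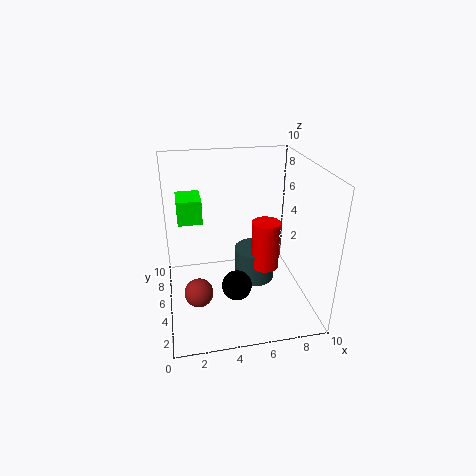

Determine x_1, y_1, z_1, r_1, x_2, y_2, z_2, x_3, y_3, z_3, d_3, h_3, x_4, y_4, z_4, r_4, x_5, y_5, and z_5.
x_1 = 7, y_1 = 5, z_1 = 2.5, r_1 = 1, x_2 = 2, y_2 = 4, z_2 = 1.5, x_3 = 1, y_3 = 3.5, z_3 = 7, d_3 = 2, h_3 = 1.5, x_4 = 6.5, y_4 = 6, z_4 = 1, r_4 = 1.5, x_5 = 4.5, y_5 = 3, z_5 = 2.5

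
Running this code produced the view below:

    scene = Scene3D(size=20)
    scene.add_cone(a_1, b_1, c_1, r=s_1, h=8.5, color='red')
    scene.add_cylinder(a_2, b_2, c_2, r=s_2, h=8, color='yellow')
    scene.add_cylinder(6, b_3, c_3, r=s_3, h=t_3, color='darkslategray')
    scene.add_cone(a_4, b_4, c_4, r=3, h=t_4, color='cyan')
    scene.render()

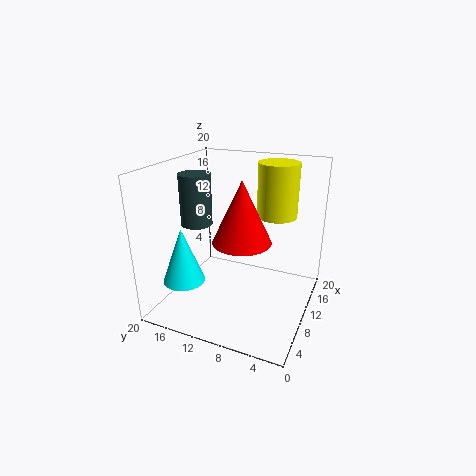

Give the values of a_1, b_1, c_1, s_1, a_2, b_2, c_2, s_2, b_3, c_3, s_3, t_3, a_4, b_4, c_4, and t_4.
a_1 = 9; b_1 = 9; c_1 = 10; s_1 = 4; a_2 = 16.5; b_2 = 6.5; c_2 = 11.5; s_2 = 3; b_3 = 14; c_3 = 13; s_3 = 2; t_3 = 6.5; a_4 = 6.5; b_4 = 17; c_4 = 3.5; t_4 = 8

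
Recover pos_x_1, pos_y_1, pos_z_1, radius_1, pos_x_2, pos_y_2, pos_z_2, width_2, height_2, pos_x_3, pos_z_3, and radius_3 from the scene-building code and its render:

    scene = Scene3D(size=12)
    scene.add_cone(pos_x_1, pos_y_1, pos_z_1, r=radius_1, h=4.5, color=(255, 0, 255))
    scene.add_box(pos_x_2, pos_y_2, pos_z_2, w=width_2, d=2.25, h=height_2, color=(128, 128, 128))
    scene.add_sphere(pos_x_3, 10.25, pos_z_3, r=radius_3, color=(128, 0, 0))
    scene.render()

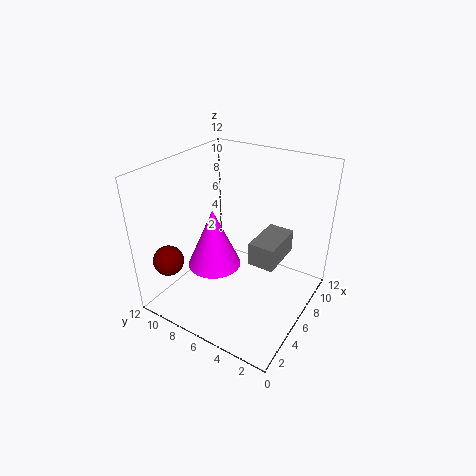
pos_x_1 = 3
pos_y_1 = 6.25
pos_z_1 = 5.25
radius_1 = 2
pos_x_2 = 6
pos_y_2 = 2.75
pos_z_2 = 3.75
width_2 = 4
height_2 = 2
pos_x_3 = 2
pos_z_3 = 4.5
radius_3 = 1.25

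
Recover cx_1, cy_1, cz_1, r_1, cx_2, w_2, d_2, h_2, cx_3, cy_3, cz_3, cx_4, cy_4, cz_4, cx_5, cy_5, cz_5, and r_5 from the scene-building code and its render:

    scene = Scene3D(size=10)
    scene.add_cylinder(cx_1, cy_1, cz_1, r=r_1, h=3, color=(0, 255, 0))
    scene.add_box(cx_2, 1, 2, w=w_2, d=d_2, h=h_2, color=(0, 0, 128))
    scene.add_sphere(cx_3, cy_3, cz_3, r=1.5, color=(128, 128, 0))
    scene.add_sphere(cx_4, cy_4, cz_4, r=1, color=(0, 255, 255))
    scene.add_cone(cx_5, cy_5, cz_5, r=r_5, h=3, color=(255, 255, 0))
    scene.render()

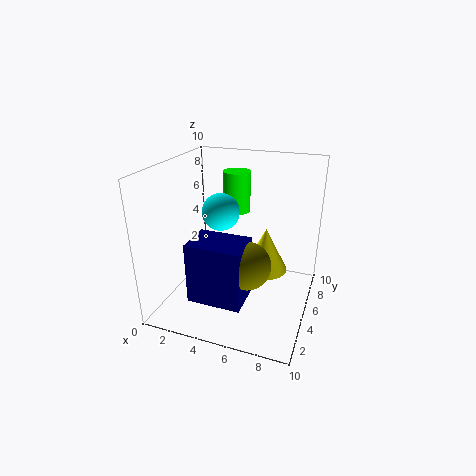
cx_1 = 4, cy_1 = 7.5, cz_1 = 6, r_1 = 1, cx_2 = 3, w_2 = 3.5, d_2 = 2.5, h_2 = 4, cx_3 = 6.5, cy_3 = 2.5, cz_3 = 4.5, cx_4 = 5.5, cy_4 = 1, cz_4 = 8.5, cx_5 = 7, cy_5 = 5, cz_5 = 3, r_5 = 1.5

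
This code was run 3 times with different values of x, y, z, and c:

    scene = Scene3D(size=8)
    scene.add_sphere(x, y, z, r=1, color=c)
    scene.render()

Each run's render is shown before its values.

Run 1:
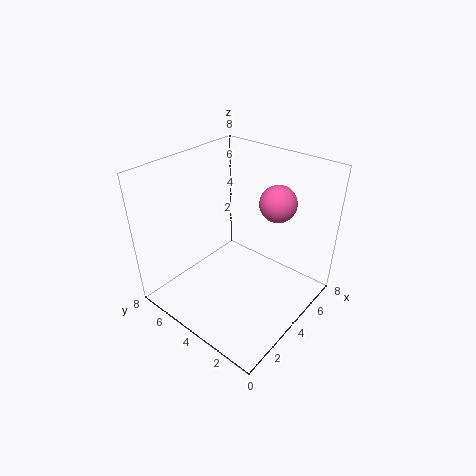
x = 5.5; y = 2.5; z = 6; c = 'hotpink'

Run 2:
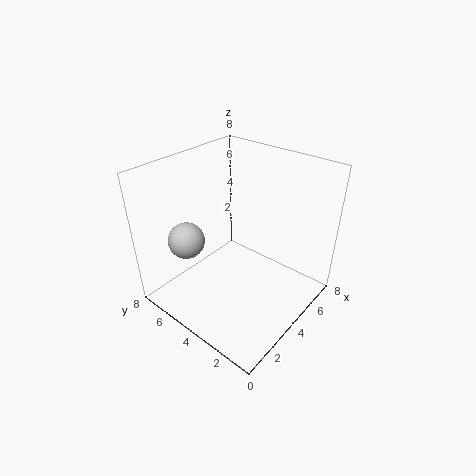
x = 2; y = 6; z = 4; c = 'lightgray'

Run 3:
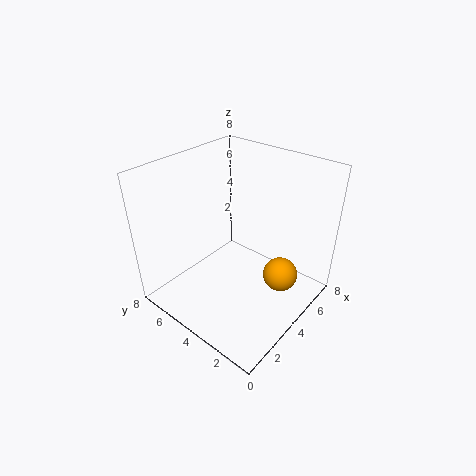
x = 5.5; y = 2; z = 1.5; c = 'orange'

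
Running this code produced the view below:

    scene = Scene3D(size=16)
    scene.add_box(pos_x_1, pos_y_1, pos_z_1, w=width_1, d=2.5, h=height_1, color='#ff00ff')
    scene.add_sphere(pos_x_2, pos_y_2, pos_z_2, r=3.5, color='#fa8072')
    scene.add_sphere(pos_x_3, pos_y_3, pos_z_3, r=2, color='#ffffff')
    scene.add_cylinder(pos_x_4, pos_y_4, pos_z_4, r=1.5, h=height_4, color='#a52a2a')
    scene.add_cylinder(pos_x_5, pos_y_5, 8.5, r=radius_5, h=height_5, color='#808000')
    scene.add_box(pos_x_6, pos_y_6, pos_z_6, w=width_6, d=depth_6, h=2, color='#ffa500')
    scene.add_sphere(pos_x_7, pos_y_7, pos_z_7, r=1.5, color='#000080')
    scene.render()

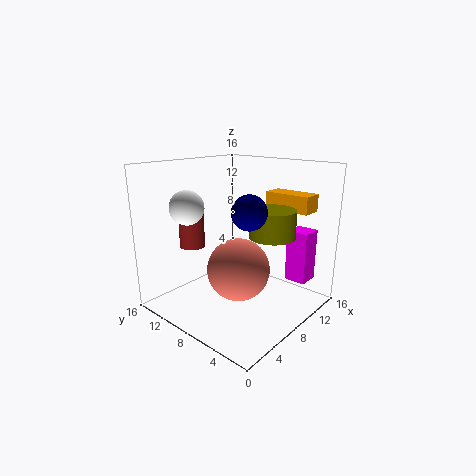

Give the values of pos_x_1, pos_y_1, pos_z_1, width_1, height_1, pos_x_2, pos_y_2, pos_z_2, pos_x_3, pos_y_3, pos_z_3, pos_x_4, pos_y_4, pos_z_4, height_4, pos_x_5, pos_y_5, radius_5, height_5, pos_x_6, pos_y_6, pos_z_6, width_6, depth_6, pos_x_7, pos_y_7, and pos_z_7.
pos_x_1 = 12.5, pos_y_1 = 2, pos_z_1 = 2.5, width_1 = 2.5, height_1 = 6, pos_x_2 = 7.5, pos_y_2 = 7.5, pos_z_2 = 4.5, pos_x_3 = 5.5, pos_y_3 = 13.5, pos_z_3 = 11, pos_x_4 = 6.5, pos_y_4 = 14, pos_z_4 = 6, height_4 = 5, pos_x_5 = 9.5, pos_y_5 = 4.5, radius_5 = 2.5, height_5 = 3, pos_x_6 = 13, pos_y_6 = 2.5, pos_z_6 = 10.5, width_6 = 2.5, depth_6 = 5.5, pos_x_7 = 2.5, pos_y_7 = 2, pos_z_7 = 13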